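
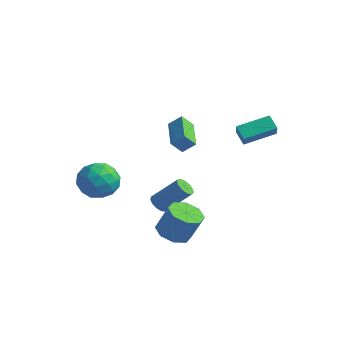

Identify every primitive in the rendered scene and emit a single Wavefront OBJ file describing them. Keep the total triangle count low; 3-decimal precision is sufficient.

v 1.114 -2.295 -3.394
v 1.787 -1.663 -3.779
v 2.399 -1.373 -2.231
v 1.726 -2.005 -1.846
v 1.133 -1.314 -3.586
v 1.746 -1.023 -2.038
v 0.469 -1.54 -3.281
v 1.081 -1.249 -1.733
v 0.182 -2.208 -3.042
v 0.794 -1.917 -1.494
v 0.441 -2.927 -3.009
v 1.053 -2.637 -1.461
v 1.094 -3.277 -3.202
v 1.707 -2.986 -1.654
v 1.759 -3.051 -3.507
v 2.371 -2.76 -1.959
v 2.046 -2.383 -3.746
v 2.658 -2.092 -2.198
v -3.276 -1.781 -0.649
v -2.631 -2.775 -0.362
v -4.349 -2.845 -1.918
v -3.704 -3.839 -1.631
v -4.464 -3.348 -0.813
v -3.801 -2.69 -0.029
v -3.179 -2.93 -2.251
v -2.516 -2.272 -1.467
v -2.571 -3.485 -1.352
v -3.365 -3.744 -0.463
v -3.615 -1.876 -1.817
v -4.409 -2.135 -0.928
v -2.859 -2.185 -0.394
v -4.121 -3.435 -1.886
v -4.568 -3.147 -1.405
v -4.189 -3.731 -1.236
v -3.547 -2.135 -0.198
v -3.168 -2.719 -0.029
v -4.245 -3.056 -0.295
v -3.812 -2.901 -2.251
v -3.433 -3.485 -2.082
v -2.791 -1.889 -1.044
v -2.412 -2.473 -0.875
v -2.735 -2.564 -1.985
v -2.444 -3.186 -0.807
v -3.075 -3.812 -1.553
v -2.767 -3.277 -1.918
v -2.377 -2.891 -1.457
v -2.911 -3.338 -0.285
v -3.542 -3.964 -1.03
v -3.989 -3.675 -0.55
v -3.599 -3.288 -0.089
v -2.876 -3.756 -0.867
v -3.438 -1.656 -1.25
v -4.069 -2.282 -1.995
v -3.381 -2.332 -2.191
v -2.991 -1.945 -1.73
v -3.905 -1.808 -0.727
v -4.536 -2.434 -1.473
v -4.603 -2.729 -0.823
v -4.213 -2.343 -0.362
v -4.104 -1.864 -1.413
v -0.695 -1.309 -2.505
v -0.344 -1.072 -2.93
v 0.787 -0.294 -1.559
v 0.435 -0.531 -1.135
v -0.583 -0.841 -2.864
v 0.548 -0.063 -1.493
v -0.857 -0.759 -2.684
v 0.274 0.018 -1.313
v -1.08 -0.852 -2.448
v 0.051 -0.074 -1.077
v -1.181 -1.09 -2.229
v -0.05 -0.312 -0.858
v -1.128 -1.397 -2.099
v 0.003 -0.619 -0.728
v -0.937 -1.676 -2.097
v 0.194 -0.898 -0.726
v -0.67 -1.839 -2.226
v 0.461 -1.061 -0.855
v -0.411 -1.833 -2.443
v 0.72 -1.056 -1.072
v -0.242 -1.661 -2.68
v 0.889 -0.883 -1.309
v -0.217 -1.377 -2.861
v 0.914 -0.599 -1.49
v -1.273 1.28 -0.001
v -1.649 0.77 0.706
v -2.71 2.791 0.324
v -3.086 2.28 1.031
v -0.694 1.7 0.609
v -1.07 1.189 1.316
v -2.131 3.21 0.934
v -2.507 2.7 1.641
v 2.618 1.435 1.936
v 1.923 1.697 2.479
v 3.563 2.936 2.423
v 2.868 3.198 2.966
v 3.032 0.922 2.714
v 2.337 1.184 3.257
v 3.977 2.423 3.201
v 3.282 2.685 3.744
f 2 1 5
f 2 5 3
f 3 5 6
f 3 6 4
f 5 1 7
f 5 7 6
f 6 7 8
f 6 8 4
f 7 1 9
f 7 9 8
f 8 9 10
f 8 10 4
f 9 1 11
f 9 11 10
f 10 11 12
f 10 12 4
f 11 1 13
f 11 13 12
f 12 13 14
f 12 14 4
f 13 1 15
f 13 15 14
f 14 15 16
f 14 16 4
f 15 1 17
f 15 17 16
f 16 17 18
f 16 18 4
f 17 1 2
f 17 2 18
f 18 2 3
f 18 3 4
f 19 56 35
f 56 30 59
f 35 59 24
f 56 59 35
f 19 35 31
f 35 24 36
f 31 36 20
f 35 36 31
f 19 31 40
f 31 20 41
f 40 41 26
f 31 41 40
f 19 40 52
f 40 26 55
f 52 55 29
f 40 55 52
f 19 52 56
f 52 29 60
f 56 60 30
f 52 60 56
f 20 36 47
f 36 24 50
f 47 50 28
f 36 50 47
f 24 59 37
f 59 30 58
f 37 58 23
f 59 58 37
f 30 60 57
f 60 29 53
f 57 53 21
f 60 53 57
f 29 55 54
f 55 26 42
f 54 42 25
f 55 42 54
f 26 41 46
f 41 20 43
f 46 43 27
f 41 43 46
f 22 48 34
f 48 28 49
f 34 49 23
f 48 49 34
f 22 34 32
f 34 23 33
f 32 33 21
f 34 33 32
f 22 32 39
f 32 21 38
f 39 38 25
f 32 38 39
f 22 39 44
f 39 25 45
f 44 45 27
f 39 45 44
f 22 44 48
f 44 27 51
f 48 51 28
f 44 51 48
f 23 49 37
f 49 28 50
f 37 50 24
f 49 50 37
f 21 33 57
f 33 23 58
f 57 58 30
f 33 58 57
f 25 38 54
f 38 21 53
f 54 53 29
f 38 53 54
f 27 45 46
f 45 25 42
f 46 42 26
f 45 42 46
f 28 51 47
f 51 27 43
f 47 43 20
f 51 43 47
f 62 61 65
f 62 65 63
f 63 65 66
f 63 66 64
f 65 61 67
f 65 67 66
f 66 67 68
f 66 68 64
f 67 61 69
f 67 69 68
f 68 69 70
f 68 70 64
f 69 61 71
f 69 71 70
f 70 71 72
f 70 72 64
f 71 61 73
f 71 73 72
f 72 73 74
f 72 74 64
f 73 61 75
f 73 75 74
f 74 75 76
f 74 76 64
f 75 61 77
f 75 77 76
f 76 77 78
f 76 78 64
f 77 61 79
f 77 79 78
f 78 79 80
f 78 80 64
f 79 61 81
f 79 81 80
f 80 81 82
f 80 82 64
f 81 61 83
f 81 83 82
f 82 83 84
f 82 84 64
f 83 61 62
f 83 62 84
f 84 62 63
f 84 63 64
f 86 88 85
f 89 86 85
f 85 88 87
f 87 89 85
f 86 92 88
f 90 86 89
f 90 92 86
f 88 92 87
f 91 89 87
f 87 92 91
f 91 90 89
f 92 90 91
f 94 96 93
f 97 94 93
f 93 96 95
f 95 97 93
f 94 100 96
f 98 94 97
f 98 100 94
f 96 100 95
f 99 97 95
f 95 100 99
f 99 98 97
f 100 98 99



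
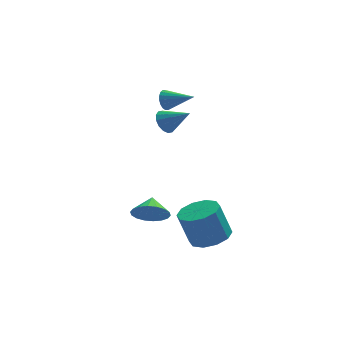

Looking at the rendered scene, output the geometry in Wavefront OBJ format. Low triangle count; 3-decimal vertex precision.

v -2.815 -1.698 -3.575
v -2.266 -1.466 -4.275
v -2.585 -0.822 -3.105
v -2.627 -1.311 -4.388
v -3.026 -1.233 -4.34
v -3.383 -1.246 -4.14
v -3.628 -1.349 -3.828
v -3.711 -1.522 -3.466
v -3.617 -1.729 -3.125
v -3.364 -1.93 -2.874
v -3.002 -2.085 -2.761
v -2.603 -2.163 -2.81
v -2.246 -2.15 -3.01
v -2.002 -2.047 -3.322
v -1.918 -1.875 -3.684
v -2.013 -1.667 -4.024
v -0.338 -3.238 -4.345
v 0.3 -3.968 -4.029
v -0.224 -3.713 -2.379
v -0.862 -2.982 -2.695
v 0.61 -3.42 -4.015
v 0.086 -3.164 -2.366
v 0.558 -2.802 -4.128
v 0.034 -2.546 -2.478
v 0.164 -2.35 -4.323
v -0.36 -2.094 -2.673
v -0.422 -2.238 -4.527
v -0.946 -1.982 -2.877
v -0.976 -2.507 -4.661
v -1.5 -2.252 -3.011
v -1.286 -3.056 -4.674
v -1.81 -2.8 -3.025
v -1.234 -3.674 -4.562
v -1.758 -3.418 -2.912
v -0.84 -4.126 -4.367
v -1.364 -3.87 -2.717
v -0.254 -4.238 -4.163
v -0.778 -3.982 -2.513
v -1.693 0.769 2.341
v -1.38 0.962 1.892
v -0.507 0.051 2.859
v -1.345 1.146 2.069
v -1.38 1.256 2.301
v -1.477 1.269 2.54
v -1.616 1.183 2.739
v -1.771 1.016 2.86
v -1.91 0.799 2.878
v -2.006 0.576 2.789
v -2.04 0.392 2.612
v -2.005 0.282 2.381
v -1.909 0.269 2.142
v -1.769 0.355 1.942
v -1.615 0.523 1.821
v -1.476 0.739 1.804
v -1.626 1.222 0.591
v -1.146 1.548 0.236
v -0.594 0.618 1.429
v -1.231 1.767 0.498
v -1.422 1.841 0.785
v -1.667 1.748 1.019
v -1.901 1.514 1.139
v -2.062 1.202 1.112
v -2.105 0.895 0.946
v -2.021 0.676 0.684
v -1.83 0.603 0.397
v -1.585 0.695 0.162
v -1.351 0.929 0.042
v -1.19 1.241 0.069
f 2 1 4
f 2 4 3
f 4 1 5
f 4 5 3
f 5 1 6
f 5 6 3
f 6 1 7
f 6 7 3
f 7 1 8
f 7 8 3
f 8 1 9
f 8 9 3
f 9 1 10
f 9 10 3
f 10 1 11
f 10 11 3
f 11 1 12
f 11 12 3
f 12 1 13
f 12 13 3
f 13 1 14
f 13 14 3
f 14 1 15
f 14 15 3
f 15 1 16
f 15 16 3
f 16 1 2
f 16 2 3
f 18 17 21
f 18 21 19
f 19 21 22
f 19 22 20
f 21 17 23
f 21 23 22
f 22 23 24
f 22 24 20
f 23 17 25
f 23 25 24
f 24 25 26
f 24 26 20
f 25 17 27
f 25 27 26
f 26 27 28
f 26 28 20
f 27 17 29
f 27 29 28
f 28 29 30
f 28 30 20
f 29 17 31
f 29 31 30
f 30 31 32
f 30 32 20
f 31 17 33
f 31 33 32
f 32 33 34
f 32 34 20
f 33 17 35
f 33 35 34
f 34 35 36
f 34 36 20
f 35 17 37
f 35 37 36
f 36 37 38
f 36 38 20
f 37 17 18
f 37 18 38
f 38 18 19
f 38 19 20
f 40 39 42
f 40 42 41
f 42 39 43
f 42 43 41
f 43 39 44
f 43 44 41
f 44 39 45
f 44 45 41
f 45 39 46
f 45 46 41
f 46 39 47
f 46 47 41
f 47 39 48
f 47 48 41
f 48 39 49
f 48 49 41
f 49 39 50
f 49 50 41
f 50 39 51
f 50 51 41
f 51 39 52
f 51 52 41
f 52 39 53
f 52 53 41
f 53 39 54
f 53 54 41
f 54 39 40
f 54 40 41
f 56 55 58
f 56 58 57
f 58 55 59
f 58 59 57
f 59 55 60
f 59 60 57
f 60 55 61
f 60 61 57
f 61 55 62
f 61 62 57
f 62 55 63
f 62 63 57
f 63 55 64
f 63 64 57
f 64 55 65
f 64 65 57
f 65 55 66
f 65 66 57
f 66 55 67
f 66 67 57
f 67 55 68
f 67 68 57
f 68 55 56
f 68 56 57



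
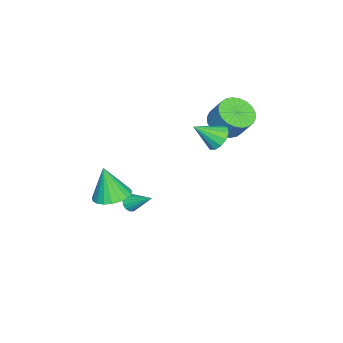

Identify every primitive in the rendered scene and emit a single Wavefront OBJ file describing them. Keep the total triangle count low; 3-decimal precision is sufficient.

v 1.459 -0.453 -4.148
v 1.946 -0.69 -4.004
v 1.801 0.813 -3.212
v 2.006 -0.532 -4.24
v 1.919 -0.353 -4.451
v 1.71 -0.2 -4.58
v 1.433 -0.115 -4.594
v 1.163 -0.121 -4.488
v 0.973 -0.215 -4.291
v 0.913 -0.373 -4.056
v 0.999 -0.552 -3.845
v 1.209 -0.705 -3.715
v 1.485 -0.79 -3.701
v 1.755 -0.784 -3.807
v -2.5 3.448 0.131
v -1.476 3.227 -0.029
v -1.136 3.93 1.168
v -2.16 4.152 1.329
v -1.513 3.586 -0.23
v -1.173 4.29 0.968
v -1.7 3.925 -0.376
v -1.361 4.629 0.822
v -2.01 4.191 -0.444
v -1.67 4.895 0.753
v -2.393 4.344 -0.425
v -2.054 5.048 0.772
v -2.793 4.361 -0.322
v -2.454 5.064 0.876
v -3.149 4.238 -0.149
v -2.809 4.942 1.049
v -3.405 3.996 0.066
v -3.065 4.699 1.264
v -3.524 3.67 0.292
v -3.184 4.373 1.489
v -3.487 3.31 0.492
v -3.147 4.014 1.69
v -3.299 2.971 0.638
v -2.96 3.675 1.836
v -2.99 2.705 0.707
v -2.65 3.409 1.904
v -2.606 2.552 0.688
v -2.267 3.256 1.885
v -2.206 2.536 0.584
v -1.867 3.239 1.782
v -1.851 2.658 0.411
v -1.511 3.362 1.609
v -1.595 2.901 0.196
v -1.255 3.604 1.394
v -0.141 3.7 0.732
v 0.386 3.44 0.145
v 0.441 2.58 1.748
v 0.61 3.774 0.384
v 0.595 4.084 0.734
v 0.347 4.272 1.083
v -0.056 4.278 1.32
v -0.486 4.101 1.371
v -0.806 3.796 1.218
v -0.915 3.461 0.911
v -0.778 3.201 0.547
v -0.439 3.099 0.242
v -0.005 3.189 0.092
v 3.964 -0.563 -1.598
v 4.91 -0.23 -1.414
v 3.776 -1.057 0.258
v 4.679 0.119 -1.345
v 4.324 0.349 -1.319
v 3.907 0.422 -1.342
v 3.499 0.325 -1.41
v 3.172 0.073 -1.509
v 2.982 -0.288 -1.625
v 2.962 -0.697 -1.735
v 3.115 -1.083 -1.822
v 3.415 -1.379 -1.87
v 3.81 -1.534 -1.872
v 4.231 -1.521 -1.825
v 4.607 -1.343 -1.74
v 4.871 -1.03 -1.63
v 4.978 -0.636 -1.515
f 2 1 4
f 2 4 3
f 4 1 5
f 4 5 3
f 5 1 6
f 5 6 3
f 6 1 7
f 6 7 3
f 7 1 8
f 7 8 3
f 8 1 9
f 8 9 3
f 9 1 10
f 9 10 3
f 10 1 11
f 10 11 3
f 11 1 12
f 11 12 3
f 12 1 13
f 12 13 3
f 13 1 14
f 13 14 3
f 14 1 2
f 14 2 3
f 16 15 19
f 16 19 17
f 17 19 20
f 17 20 18
f 19 15 21
f 19 21 20
f 20 21 22
f 20 22 18
f 21 15 23
f 21 23 22
f 22 23 24
f 22 24 18
f 23 15 25
f 23 25 24
f 24 25 26
f 24 26 18
f 25 15 27
f 25 27 26
f 26 27 28
f 26 28 18
f 27 15 29
f 27 29 28
f 28 29 30
f 28 30 18
f 29 15 31
f 29 31 30
f 30 31 32
f 30 32 18
f 31 15 33
f 31 33 32
f 32 33 34
f 32 34 18
f 33 15 35
f 33 35 34
f 34 35 36
f 34 36 18
f 35 15 37
f 35 37 36
f 36 37 38
f 36 38 18
f 37 15 39
f 37 39 38
f 38 39 40
f 38 40 18
f 39 15 41
f 39 41 40
f 40 41 42
f 40 42 18
f 41 15 43
f 41 43 42
f 42 43 44
f 42 44 18
f 43 15 45
f 43 45 44
f 44 45 46
f 44 46 18
f 45 15 47
f 45 47 46
f 46 47 48
f 46 48 18
f 47 15 16
f 47 16 48
f 48 16 17
f 48 17 18
f 50 49 52
f 50 52 51
f 52 49 53
f 52 53 51
f 53 49 54
f 53 54 51
f 54 49 55
f 54 55 51
f 55 49 56
f 55 56 51
f 56 49 57
f 56 57 51
f 57 49 58
f 57 58 51
f 58 49 59
f 58 59 51
f 59 49 60
f 59 60 51
f 60 49 61
f 60 61 51
f 61 49 50
f 61 50 51
f 63 62 65
f 63 65 64
f 65 62 66
f 65 66 64
f 66 62 67
f 66 67 64
f 67 62 68
f 67 68 64
f 68 62 69
f 68 69 64
f 69 62 70
f 69 70 64
f 70 62 71
f 70 71 64
f 71 62 72
f 71 72 64
f 72 62 73
f 72 73 64
f 73 62 74
f 73 74 64
f 74 62 75
f 74 75 64
f 75 62 76
f 75 76 64
f 76 62 77
f 76 77 64
f 77 62 78
f 77 78 64
f 78 62 63
f 78 63 64



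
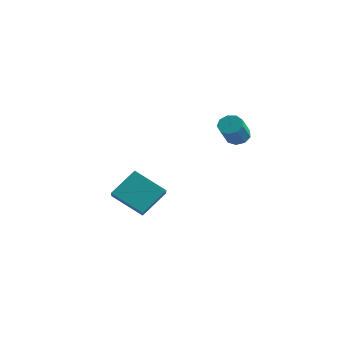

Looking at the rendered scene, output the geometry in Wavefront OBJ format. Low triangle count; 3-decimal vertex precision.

v -4.897 1.254 -3.443
v -3.834 0.244 -2.665
v -4.579 2.539 -2.21
v -3.517 1.529 -1.431
v -3.423 1.951 -4.549
v -2.361 0.941 -3.77
v -3.106 3.236 -3.315
v -2.043 2.226 -2.537
v 1.917 2.965 1.934
v 2.273 3.41 2.203
v 2.678 2.46 3.236
v 2.323 2.015 2.966
v 1.875 3.419 2.368
v 2.28 2.47 3.401
v 1.497 3.216 2.33
v 1.902 2.267 3.362
v 1.315 2.895 2.106
v 1.721 1.946 3.139
v 1.416 2.607 1.802
v 1.821 1.658 2.834
v 1.751 2.486 1.559
v 2.156 1.537 2.592
v 2.164 2.589 1.492
v 2.569 1.64 2.525
v 2.462 2.868 1.631
v 2.867 1.919 2.664
v 2.504 3.192 1.912
v 2.91 2.243 2.945
f 2 4 1
f 5 2 1
f 1 4 3
f 3 5 1
f 2 8 4
f 6 2 5
f 6 8 2
f 4 8 3
f 7 5 3
f 3 8 7
f 7 6 5
f 8 6 7
f 10 9 13
f 10 13 11
f 11 13 14
f 11 14 12
f 13 9 15
f 13 15 14
f 14 15 16
f 14 16 12
f 15 9 17
f 15 17 16
f 16 17 18
f 16 18 12
f 17 9 19
f 17 19 18
f 18 19 20
f 18 20 12
f 19 9 21
f 19 21 20
f 20 21 22
f 20 22 12
f 21 9 23
f 21 23 22
f 22 23 24
f 22 24 12
f 23 9 25
f 23 25 24
f 24 25 26
f 24 26 12
f 25 9 27
f 25 27 26
f 26 27 28
f 26 28 12
f 27 9 10
f 27 10 28
f 28 10 11
f 28 11 12



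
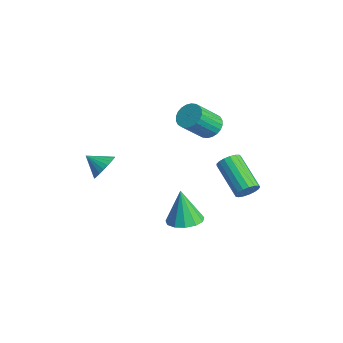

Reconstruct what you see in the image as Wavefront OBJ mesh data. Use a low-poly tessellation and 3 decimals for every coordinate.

v 0.502 -3.315 -1.548
v 1.149 -3.614 -1.163
v -0.182 -4.005 -0.932
v 1.073 -3.372 -0.976
v 0.91 -3.12 -0.876
v 0.685 -2.898 -0.878
v 0.432 -2.74 -0.982
v 0.19 -2.669 -1.172
v -0.005 -2.697 -1.42
v -0.122 -2.819 -1.687
v -0.145 -3.016 -1.933
v -0.068 -3.259 -2.12
v 0.095 -3.511 -2.22
v 0.32 -3.732 -2.218
v 0.573 -3.891 -2.114
v 0.815 -3.961 -1.923
v 1.01 -3.934 -1.676
v 1.127 -3.812 -1.409
v -0.407 2.639 -0.826
v -0.079 3.175 -0.365
v 0.155 1.938 0.907
v -0.173 1.401 0.446
v -0.372 3.2 -0.286
v -0.138 1.963 0.986
v -0.67 3.14 -0.29
v -0.436 1.903 0.982
v -0.929 3.004 -0.375
v -0.694 1.766 0.897
v -1.108 2.811 -0.529
v -0.873 1.574 0.743
v -1.18 2.593 -0.728
v -0.945 1.356 0.544
v -1.134 2.381 -0.942
v -0.9 1.144 0.33
v -0.978 2.209 -1.139
v -0.744 0.972 0.133
v -0.735 2.102 -1.287
v -0.501 0.865 -0.015
v -0.442 2.077 -1.366
v -0.208 0.84 -0.094
v -0.144 2.137 -1.362
v 0.09 0.9 -0.09
v 0.114 2.274 -1.277
v 0.349 1.036 -0.005
v 0.293 2.466 -1.123
v 0.528 1.229 0.149
v 0.365 2.684 -0.924
v 0.6 1.447 0.348
v 0.32 2.896 -0.71
v 0.554 1.659 0.562
v 0.164 3.068 -0.513
v 0.398 1.831 0.759
v 3.003 -0.226 -4.631
v 3.527 -1 -4.532
v 2.577 -0.274 -2.749
v 3.85 -0.589 -4.449
v 3.905 -0.063 -4.423
v 3.673 0.411 -4.463
v 3.228 0.684 -4.556
v 2.712 0.667 -4.674
v 2.288 0.367 -4.777
v 2.091 -0.121 -4.834
v 2.183 -0.643 -4.827
v 2.536 -1.032 -4.757
v 3.037 -1.165 -4.647
v 2.363 3.426 -4.091
v 2.666 3.64 -3.532
v 0.779 3.487 -2.451
v 0.477 3.274 -3.009
v 2.564 3.91 -3.672
v 0.677 3.757 -2.591
v 2.416 4.069 -3.908
v 0.529 3.916 -2.827
v 2.256 4.081 -4.186
v 0.369 3.928 -3.105
v 2.121 3.943 -4.442
v 0.234 3.79 -3.361
v 2.041 3.686 -4.617
v 0.154 3.534 -3.536
v 2.035 3.37 -4.672
v 0.148 3.218 -3.591
v 2.104 3.067 -4.593
v 0.218 2.915 -3.512
v 2.233 2.846 -4.4
v 0.346 2.694 -3.319
v 2.392 2.758 -4.135
v 0.505 2.606 -3.054
v 2.544 2.823 -3.861
v 0.657 2.671 -2.78
v 2.655 3.027 -3.639
v 0.768 2.874 -2.558
v 2.699 3.321 -3.52
v 0.812 3.169 -2.439
f 2 1 4
f 2 4 3
f 4 1 5
f 4 5 3
f 5 1 6
f 5 6 3
f 6 1 7
f 6 7 3
f 7 1 8
f 7 8 3
f 8 1 9
f 8 9 3
f 9 1 10
f 9 10 3
f 10 1 11
f 10 11 3
f 11 1 12
f 11 12 3
f 12 1 13
f 12 13 3
f 13 1 14
f 13 14 3
f 14 1 15
f 14 15 3
f 15 1 16
f 15 16 3
f 16 1 17
f 16 17 3
f 17 1 18
f 17 18 3
f 18 1 2
f 18 2 3
f 20 19 23
f 20 23 21
f 21 23 24
f 21 24 22
f 23 19 25
f 23 25 24
f 24 25 26
f 24 26 22
f 25 19 27
f 25 27 26
f 26 27 28
f 26 28 22
f 27 19 29
f 27 29 28
f 28 29 30
f 28 30 22
f 29 19 31
f 29 31 30
f 30 31 32
f 30 32 22
f 31 19 33
f 31 33 32
f 32 33 34
f 32 34 22
f 33 19 35
f 33 35 34
f 34 35 36
f 34 36 22
f 35 19 37
f 35 37 36
f 36 37 38
f 36 38 22
f 37 19 39
f 37 39 38
f 38 39 40
f 38 40 22
f 39 19 41
f 39 41 40
f 40 41 42
f 40 42 22
f 41 19 43
f 41 43 42
f 42 43 44
f 42 44 22
f 43 19 45
f 43 45 44
f 44 45 46
f 44 46 22
f 45 19 47
f 45 47 46
f 46 47 48
f 46 48 22
f 47 19 49
f 47 49 48
f 48 49 50
f 48 50 22
f 49 19 51
f 49 51 50
f 50 51 52
f 50 52 22
f 51 19 20
f 51 20 52
f 52 20 21
f 52 21 22
f 54 53 56
f 54 56 55
f 56 53 57
f 56 57 55
f 57 53 58
f 57 58 55
f 58 53 59
f 58 59 55
f 59 53 60
f 59 60 55
f 60 53 61
f 60 61 55
f 61 53 62
f 61 62 55
f 62 53 63
f 62 63 55
f 63 53 64
f 63 64 55
f 64 53 65
f 64 65 55
f 65 53 54
f 65 54 55
f 67 66 70
f 67 70 68
f 68 70 71
f 68 71 69
f 70 66 72
f 70 72 71
f 71 72 73
f 71 73 69
f 72 66 74
f 72 74 73
f 73 74 75
f 73 75 69
f 74 66 76
f 74 76 75
f 75 76 77
f 75 77 69
f 76 66 78
f 76 78 77
f 77 78 79
f 77 79 69
f 78 66 80
f 78 80 79
f 79 80 81
f 79 81 69
f 80 66 82
f 80 82 81
f 81 82 83
f 81 83 69
f 82 66 84
f 82 84 83
f 83 84 85
f 83 85 69
f 84 66 86
f 84 86 85
f 85 86 87
f 85 87 69
f 86 66 88
f 86 88 87
f 87 88 89
f 87 89 69
f 88 66 90
f 88 90 89
f 89 90 91
f 89 91 69
f 90 66 92
f 90 92 91
f 91 92 93
f 91 93 69
f 92 66 67
f 92 67 93
f 93 67 68
f 93 68 69



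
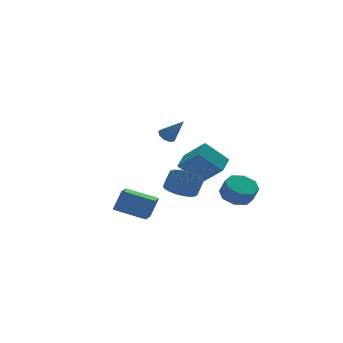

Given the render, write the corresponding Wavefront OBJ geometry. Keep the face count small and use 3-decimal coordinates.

v 2.823 -1.235 -0.451
v 3.697 -1.687 -0.789
v 3.811 -2.217 0.213
v 2.937 -1.765 0.551
v 3.833 -0.987 -0.435
v 3.947 -1.517 0.568
v 3.377 -0.433 -0.09
v 3.491 -0.963 0.913
v 2.597 -0.348 0.043
v 2.711 -0.878 1.046
v 1.949 -0.783 -0.113
v 2.063 -1.313 0.889
v 1.813 -1.483 -0.468
v 1.927 -2.013 0.535
v 2.269 -2.037 -0.813
v 2.383 -2.567 0.19
v 3.049 -2.122 -0.946
v 3.163 -2.652 0.057
v -1.592 -2.884 1.241
v -0.756 -3.049 0.681
v -0.112 -2.561 1.499
v -0.948 -2.396 2.059
v -0.877 -2.666 0.547
v -0.233 -2.177 1.365
v -1.122 -2.32 0.534
v -0.478 -1.831 1.352
v -1.448 -2.071 0.642
v -0.804 -1.583 1.46
v -1.799 -1.963 0.854
v -1.155 -1.475 1.672
v -2.114 -2.015 1.133
v -1.47 -1.526 1.951
v -2.339 -2.217 1.431
v -1.695 -1.728 2.249
v -2.435 -2.534 1.695
v -1.791 -2.045 2.514
v -2.385 -2.912 1.882
v -1.741 -2.423 2.7
v -2.198 -3.285 1.957
v -1.554 -2.796 2.775
v -1.906 -3.588 1.909
v -1.262 -3.1 2.727
v -1.56 -3.771 1.745
v -0.916 -3.282 2.563
v -1.219 -3.799 1.494
v -0.575 -3.311 2.312
v -0.943 -3.67 1.199
v -0.299 -3.181 2.017
v -0.779 -3.405 0.912
v -0.135 -2.916 1.73
v -4.906 -1.08 -0.307
v -4.346 -1.062 1.02
v -4.038 0.196 -0.69
v -3.479 0.214 0.637
v -3.421 -2.274 -0.917
v -2.862 -2.256 0.41
v -2.554 -0.998 -1.3
v -1.994 -0.98 0.027
v 0.716 3.581 3.174
v 1.253 3.892 3.163
v 1.324 2.579 4.526
v 0.98 4.082 3.427
v 0.584 4.038 3.572
v 0.25 3.78 3.531
v 0.134 3.429 3.322
v 0.29 3.15 3.045
v 0.646 3.072 2.827
v 1.035 3.233 2.772
v 1.274 3.557 2.905
v 3.899 2.475 0.165
v 2.569 3.088 1.541
v 3.15 3.83 -1.163
v 1.819 4.443 0.213
v 4.821 3.437 0.627
v 3.49 4.05 2.003
v 4.071 4.792 -0.701
v 2.741 5.405 0.675
f 2 1 5
f 2 5 3
f 3 5 6
f 3 6 4
f 5 1 7
f 5 7 6
f 6 7 8
f 6 8 4
f 7 1 9
f 7 9 8
f 8 9 10
f 8 10 4
f 9 1 11
f 9 11 10
f 10 11 12
f 10 12 4
f 11 1 13
f 11 13 12
f 12 13 14
f 12 14 4
f 13 1 15
f 13 15 14
f 14 15 16
f 14 16 4
f 15 1 17
f 15 17 16
f 16 17 18
f 16 18 4
f 17 1 2
f 17 2 18
f 18 2 3
f 18 3 4
f 20 19 23
f 20 23 21
f 21 23 24
f 21 24 22
f 23 19 25
f 23 25 24
f 24 25 26
f 24 26 22
f 25 19 27
f 25 27 26
f 26 27 28
f 26 28 22
f 27 19 29
f 27 29 28
f 28 29 30
f 28 30 22
f 29 19 31
f 29 31 30
f 30 31 32
f 30 32 22
f 31 19 33
f 31 33 32
f 32 33 34
f 32 34 22
f 33 19 35
f 33 35 34
f 34 35 36
f 34 36 22
f 35 19 37
f 35 37 36
f 36 37 38
f 36 38 22
f 37 19 39
f 37 39 38
f 38 39 40
f 38 40 22
f 39 19 41
f 39 41 40
f 40 41 42
f 40 42 22
f 41 19 43
f 41 43 42
f 42 43 44
f 42 44 22
f 43 19 45
f 43 45 44
f 44 45 46
f 44 46 22
f 45 19 47
f 45 47 46
f 46 47 48
f 46 48 22
f 47 19 49
f 47 49 48
f 48 49 50
f 48 50 22
f 49 19 20
f 49 20 50
f 50 20 21
f 50 21 22
f 52 54 51
f 55 52 51
f 51 54 53
f 53 55 51
f 52 58 54
f 56 52 55
f 56 58 52
f 54 58 53
f 57 55 53
f 53 58 57
f 57 56 55
f 58 56 57
f 60 59 62
f 60 62 61
f 62 59 63
f 62 63 61
f 63 59 64
f 63 64 61
f 64 59 65
f 64 65 61
f 65 59 66
f 65 66 61
f 66 59 67
f 66 67 61
f 67 59 68
f 67 68 61
f 68 59 69
f 68 69 61
f 69 59 60
f 69 60 61
f 71 73 70
f 74 71 70
f 70 73 72
f 72 74 70
f 71 77 73
f 75 71 74
f 75 77 71
f 73 77 72
f 76 74 72
f 72 77 76
f 76 75 74
f 77 75 76



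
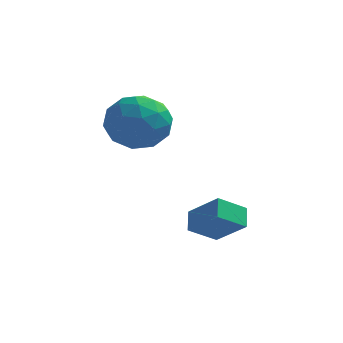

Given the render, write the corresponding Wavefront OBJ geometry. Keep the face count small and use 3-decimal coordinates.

v 0.134 -1.771 -0.656
v -0.028 -1.12 -0.151
v -0.911 -1.367 -1.512
v -1.073 -0.716 -1.007
v 0.873 -1.124 -1.253
v 0.711 -0.473 -0.748
v -0.172 -0.72 -2.109
v -0.334 -0.069 -1.604
v -4.141 1.476 2.455
v -3.635 1.942 1.499
v -2.805 0.118 2.501
v -2.299 0.584 1.545
v -2.265 1.163 2.569
v -3.09 2.002 2.541
v -3.35 0.058 1.459
v -4.175 0.897 1.431
v -3.146 1.065 0.883
v -2.476 1.748 1.569
v -3.964 0.312 2.431
v -3.294 0.995 3.117
v -4.005 1.828 1.973
v -2.435 0.232 2.027
v -2.414 0.572 2.629
v -2.117 0.846 2.067
v -3.685 1.864 2.586
v -3.388 2.137 2.024
v -2.582 1.679 2.653
v -3.052 -0.077 1.976
v -2.755 0.196 1.414
v -4.323 1.214 1.933
v -4.026 1.488 1.371
v -3.858 0.381 1.347
v -3.421 1.586 1.049
v -2.636 0.788 1.076
v -3.253 0.479 1.025
v -3.738 0.973 1.009
v -3.027 1.988 1.452
v -2.241 1.19 1.479
v -2.221 1.53 2.082
v -2.706 2.023 2.065
v -2.739 1.472 1.09
v -4.199 0.87 2.521
v -3.413 0.072 2.548
v -3.734 0.037 1.935
v -4.219 0.53 1.918
v -3.804 1.272 2.924
v -3.019 0.474 2.951
v -2.702 1.087 2.991
v -3.187 1.581 2.975
v -3.701 0.588 2.91
f 2 4 1
f 5 2 1
f 1 4 3
f 3 5 1
f 2 8 4
f 6 2 5
f 6 8 2
f 4 8 3
f 7 5 3
f 3 8 7
f 7 6 5
f 8 6 7
f 9 46 25
f 46 20 49
f 25 49 14
f 46 49 25
f 9 25 21
f 25 14 26
f 21 26 10
f 25 26 21
f 9 21 30
f 21 10 31
f 30 31 16
f 21 31 30
f 9 30 42
f 30 16 45
f 42 45 19
f 30 45 42
f 9 42 46
f 42 19 50
f 46 50 20
f 42 50 46
f 10 26 37
f 26 14 40
f 37 40 18
f 26 40 37
f 14 49 27
f 49 20 48
f 27 48 13
f 49 48 27
f 20 50 47
f 50 19 43
f 47 43 11
f 50 43 47
f 19 45 44
f 45 16 32
f 44 32 15
f 45 32 44
f 16 31 36
f 31 10 33
f 36 33 17
f 31 33 36
f 12 38 24
f 38 18 39
f 24 39 13
f 38 39 24
f 12 24 22
f 24 13 23
f 22 23 11
f 24 23 22
f 12 22 29
f 22 11 28
f 29 28 15
f 22 28 29
f 12 29 34
f 29 15 35
f 34 35 17
f 29 35 34
f 12 34 38
f 34 17 41
f 38 41 18
f 34 41 38
f 13 39 27
f 39 18 40
f 27 40 14
f 39 40 27
f 11 23 47
f 23 13 48
f 47 48 20
f 23 48 47
f 15 28 44
f 28 11 43
f 44 43 19
f 28 43 44
f 17 35 36
f 35 15 32
f 36 32 16
f 35 32 36
f 18 41 37
f 41 17 33
f 37 33 10
f 41 33 37



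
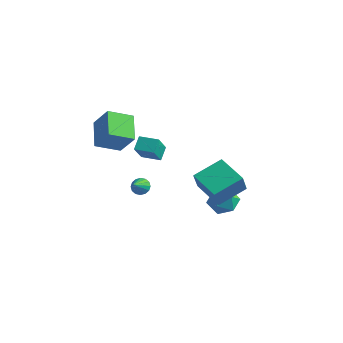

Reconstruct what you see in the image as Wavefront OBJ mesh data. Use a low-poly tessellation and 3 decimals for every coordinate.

v -1.222 -2.935 3.547
v -1.514 -2.165 4.23
v -1.612 -1.875 2.184
v -1.905 -1.105 2.866
v 0.005 -2.475 3.554
v -0.288 -1.705 4.236
v -0.386 -1.415 2.19
v -0.678 -0.645 2.873
v 0.699 2.328 -2.059
v 1.621 2.757 -1.53
v 1.799 1.483 -3.29
v 2.721 1.912 -2.761
v 2.085 1.11 -2.245
v 1.405 1.632 -1.484
v 2.015 2.608 -3.336
v 1.335 3.13 -2.575
v 2.434 2.93 -2.319
v 2.478 2.004 -1.645
v 0.942 2.236 -3.175
v 0.986 1.31 -2.501
v -3.35 -1.923 2.045
v -4.22 -3.358 2.776
v -4.675 -0.615 3.037
v -5.545 -2.05 3.768
v -2.155 -1.87 3.572
v -3.025 -3.305 4.303
v -3.48 -0.562 4.564
v -4.35 -1.997 5.295
v 1.977 -0.668 0.499
v 2.249 -1.374 1.92
v 2.609 1.237 1.325
v 2.881 0.53 2.746
v 4.039 -1.09 -0.106
v 4.311 -1.797 1.315
v 4.671 0.814 0.72
v 4.943 0.108 2.141
v -3.591 0.127 -2.431
v -3.306 -0.2 -2.955
v -3.269 -0.907 -1.609
v -3.046 -0.008 -2.815
v -2.933 0.221 -2.572
v -2.996 0.424 -2.292
v -3.218 0.548 -2.049
v -3.541 0.559 -1.908
v -3.877 0.454 -1.908
v -4.137 0.262 -2.048
v -4.25 0.033 -2.29
v -4.187 -0.17 -2.571
v -3.964 -0.294 -2.814
v -3.642 -0.305 -2.954
f 2 4 1
f 5 2 1
f 1 4 3
f 3 5 1
f 2 8 4
f 6 2 5
f 6 8 2
f 4 8 3
f 7 5 3
f 3 8 7
f 7 6 5
f 8 6 7
f 9 20 14
f 9 14 10
f 9 10 16
f 9 16 19
f 9 19 20
f 10 14 18
f 14 20 13
f 20 19 11
f 19 16 15
f 16 10 17
f 12 18 13
f 12 13 11
f 12 11 15
f 12 15 17
f 12 17 18
f 13 18 14
f 11 13 20
f 15 11 19
f 17 15 16
f 18 17 10
f 22 24 21
f 25 22 21
f 21 24 23
f 23 25 21
f 22 28 24
f 26 22 25
f 26 28 22
f 24 28 23
f 27 25 23
f 23 28 27
f 27 26 25
f 28 26 27
f 30 32 29
f 33 30 29
f 29 32 31
f 31 33 29
f 30 36 32
f 34 30 33
f 34 36 30
f 32 36 31
f 35 33 31
f 31 36 35
f 35 34 33
f 36 34 35
f 38 37 40
f 38 40 39
f 40 37 41
f 40 41 39
f 41 37 42
f 41 42 39
f 42 37 43
f 42 43 39
f 43 37 44
f 43 44 39
f 44 37 45
f 44 45 39
f 45 37 46
f 45 46 39
f 46 37 47
f 46 47 39
f 47 37 48
f 47 48 39
f 48 37 49
f 48 49 39
f 49 37 50
f 49 50 39
f 50 37 38
f 50 38 39



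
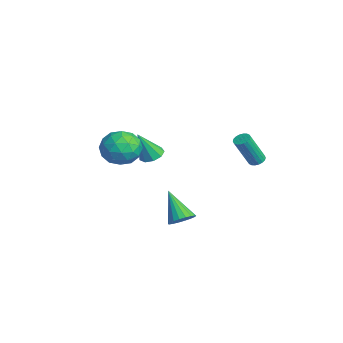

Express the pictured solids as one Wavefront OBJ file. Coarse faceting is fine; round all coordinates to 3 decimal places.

v -0.049 3.788 -0.445
v 0.213 3.404 -0.676
v 0.451 2.427 1.213
v 0.189 2.812 1.445
v 0.38 3.553 -0.62
v 0.619 2.577 1.269
v 0.463 3.75 -0.529
v 0.701 2.773 1.36
v 0.443 3.954 -0.421
v 0.682 2.977 1.468
v 0.327 4.125 -0.318
v 0.565 3.148 1.571
v 0.135 4.229 -0.24
v 0.374 3.253 1.649
v -0.092 4.246 -0.202
v 0.146 3.27 1.687
v -0.311 4.173 -0.213
v -0.073 3.196 1.676
v -0.479 4.023 -0.269
v -0.24 3.047 1.62
v -0.561 3.827 -0.36
v -0.323 2.85 1.529
v -0.542 3.623 -0.468
v -0.303 2.646 1.421
v -0.425 3.452 -0.571
v -0.187 2.475 1.318
v -0.234 3.347 -0.649
v 0.005 2.371 1.24
v -0.006 3.33 -0.687
v 0.232 2.354 1.202
v -0.096 -0.462 -4.643
v 0.395 -1.075 -4.374
v -1.504 -0.878 -3.017
v 0.522 -0.781 -4.189
v 0.526 -0.424 -4.094
v 0.407 -0.075 -4.108
v 0.188 0.198 -4.228
v -0.087 0.34 -4.43
v -0.363 0.323 -4.674
v -0.587 0.15 -4.912
v -0.714 -0.144 -5.096
v -0.718 -0.501 -5.191
v -0.599 -0.85 -5.177
v -0.38 -1.123 -5.058
v -0.105 -1.264 -4.856
v 0.171 -1.247 -4.612
v -3.602 -1.287 -1.148
v -2.936 -0.902 -1.02
v -3.458 -2.133 0.648
v -3.35 -0.612 -0.85
v -3.882 -0.637 -0.819
v -4.283 -0.967 -0.943
v -4.365 -1.446 -1.162
v -4.09 -1.851 -1.375
v -3.587 -1.992 -1.481
v -3.09 -1.803 -1.432
v -2.833 -1.373 -1.249
v -0.771 -3.674 2.425
v 0.114 -2.86 2.118
v -0.094 -4.94 1.022
v 0.791 -4.126 0.715
v 0.836 -4.708 1.81
v 0.418 -3.926 2.677
v -0.398 -3.874 0.463
v -0.816 -3.092 1.33
v 0.345 -2.984 0.905
v 1.107 -3.5 1.738
v -1.087 -4.3 1.402
v -0.325 -4.816 2.235
v -0.388 -3.156 2.395
v 0.408 -4.644 0.745
v 0.434 -4.986 1.389
v 0.954 -4.508 1.208
v -0.209 -3.782 2.723
v 0.311 -3.304 2.543
v 0.735 -4.39 2.362
v -0.291 -4.496 0.597
v 0.229 -4.018 0.417
v -0.934 -3.292 1.932
v -0.414 -2.814 1.751
v -0.715 -3.41 0.778
v 0.268 -2.751 1.502
v 0.666 -3.495 0.677
v -0.033 -3.347 0.529
v -0.278 -2.887 1.039
v 0.716 -3.054 1.991
v 1.114 -3.798 1.166
v 1.14 -4.14 1.81
v 0.895 -3.68 2.319
v 0.852 -3.127 1.278
v -1.094 -4.002 1.974
v -0.696 -4.746 1.149
v -0.875 -4.12 0.821
v -1.12 -3.66 1.33
v -0.646 -4.305 2.463
v -0.248 -5.049 1.638
v 0.298 -4.913 2.101
v 0.053 -4.453 2.611
v -0.832 -4.673 1.862
f 2 1 5
f 2 5 3
f 3 5 6
f 3 6 4
f 5 1 7
f 5 7 6
f 6 7 8
f 6 8 4
f 7 1 9
f 7 9 8
f 8 9 10
f 8 10 4
f 9 1 11
f 9 11 10
f 10 11 12
f 10 12 4
f 11 1 13
f 11 13 12
f 12 13 14
f 12 14 4
f 13 1 15
f 13 15 14
f 14 15 16
f 14 16 4
f 15 1 17
f 15 17 16
f 16 17 18
f 16 18 4
f 17 1 19
f 17 19 18
f 18 19 20
f 18 20 4
f 19 1 21
f 19 21 20
f 20 21 22
f 20 22 4
f 21 1 23
f 21 23 22
f 22 23 24
f 22 24 4
f 23 1 25
f 23 25 24
f 24 25 26
f 24 26 4
f 25 1 27
f 25 27 26
f 26 27 28
f 26 28 4
f 27 1 29
f 27 29 28
f 28 29 30
f 28 30 4
f 29 1 2
f 29 2 30
f 30 2 3
f 30 3 4
f 32 31 34
f 32 34 33
f 34 31 35
f 34 35 33
f 35 31 36
f 35 36 33
f 36 31 37
f 36 37 33
f 37 31 38
f 37 38 33
f 38 31 39
f 38 39 33
f 39 31 40
f 39 40 33
f 40 31 41
f 40 41 33
f 41 31 42
f 41 42 33
f 42 31 43
f 42 43 33
f 43 31 44
f 43 44 33
f 44 31 45
f 44 45 33
f 45 31 46
f 45 46 33
f 46 31 32
f 46 32 33
f 48 47 50
f 48 50 49
f 50 47 51
f 50 51 49
f 51 47 52
f 51 52 49
f 52 47 53
f 52 53 49
f 53 47 54
f 53 54 49
f 54 47 55
f 54 55 49
f 55 47 56
f 55 56 49
f 56 47 57
f 56 57 49
f 57 47 48
f 57 48 49
f 58 95 74
f 95 69 98
f 74 98 63
f 95 98 74
f 58 74 70
f 74 63 75
f 70 75 59
f 74 75 70
f 58 70 79
f 70 59 80
f 79 80 65
f 70 80 79
f 58 79 91
f 79 65 94
f 91 94 68
f 79 94 91
f 58 91 95
f 91 68 99
f 95 99 69
f 91 99 95
f 59 75 86
f 75 63 89
f 86 89 67
f 75 89 86
f 63 98 76
f 98 69 97
f 76 97 62
f 98 97 76
f 69 99 96
f 99 68 92
f 96 92 60
f 99 92 96
f 68 94 93
f 94 65 81
f 93 81 64
f 94 81 93
f 65 80 85
f 80 59 82
f 85 82 66
f 80 82 85
f 61 87 73
f 87 67 88
f 73 88 62
f 87 88 73
f 61 73 71
f 73 62 72
f 71 72 60
f 73 72 71
f 61 71 78
f 71 60 77
f 78 77 64
f 71 77 78
f 61 78 83
f 78 64 84
f 83 84 66
f 78 84 83
f 61 83 87
f 83 66 90
f 87 90 67
f 83 90 87
f 62 88 76
f 88 67 89
f 76 89 63
f 88 89 76
f 60 72 96
f 72 62 97
f 96 97 69
f 72 97 96
f 64 77 93
f 77 60 92
f 93 92 68
f 77 92 93
f 66 84 85
f 84 64 81
f 85 81 65
f 84 81 85
f 67 90 86
f 90 66 82
f 86 82 59
f 90 82 86



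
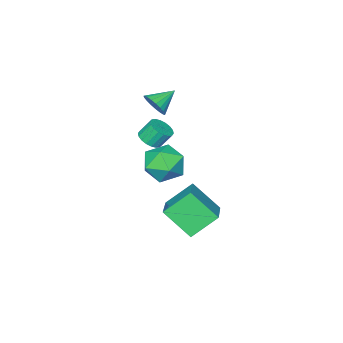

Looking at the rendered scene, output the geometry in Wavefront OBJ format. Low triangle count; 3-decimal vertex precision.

v -3.345 -2.224 0.294
v -2.935 -2.015 0.973
v -4.575 -1.996 0.966
v -2.967 -1.715 0.813
v -3.063 -1.503 0.564
v -3.209 -1.416 0.269
v -3.378 -1.469 -0.023
v -3.541 -1.652 -0.259
v -3.671 -1.934 -0.4
v -3.744 -2.266 -0.421
v -3.748 -2.591 -0.319
v -3.683 -2.853 -0.11
v -3.559 -3.006 0.169
v -3.398 -3.024 0.469
v -3.228 -2.903 0.739
v -3.078 -2.665 0.932
v -2.975 -2.351 1.014
v -1.781 -0.915 -0.908
v -1.203 -1.107 -0.525
v -1.64 -0.677 0.351
v -2.219 -0.485 -0.032
v -1.125 -0.814 -0.63
v -1.562 -0.384 0.246
v -1.177 -0.542 -0.79
v -1.615 -0.111 0.086
v -1.349 -0.343 -0.973
v -1.787 0.087 -0.097
v -1.607 -0.258 -1.144
v -2.044 0.173 -0.268
v -1.899 -0.303 -1.268
v -2.336 0.128 -0.391
v -2.168 -0.469 -1.32
v -2.605 -0.038 -0.444
v -2.36 -0.723 -1.291
v -2.797 -0.293 -0.415
v -2.438 -1.016 -1.186
v -2.875 -0.586 -0.31
v -2.385 -1.289 -1.026
v -2.823 -0.858 -0.15
v -2.213 -1.487 -0.843
v -2.651 -1.057 0.033
v -1.956 -1.573 -0.672
v -2.393 -1.142 0.204
v -1.664 -1.528 -0.549
v -2.101 -1.097 0.328
v -1.395 -1.362 -0.496
v -1.832 -0.931 0.38
v -1.619 1.678 -0.815
v -0.471 1.874 -1.241
v -1.649 -0.114 -1.719
v -0.501 0.082 -2.145
v -0.69 -0.097 -0.932
v -0.671 1.01 -0.374
v -1.449 0.75 -2.586
v -1.43 1.857 -2.028
v -0.365 1.3 -2.336
v 0.104 0.777 -1.314
v -2.224 0.983 -1.646
v -1.755 0.46 -0.624
v -1.944 3.935 -3.658
v -1.41 2.552 -2.3
v -0.451 5.303 -2.851
v 0.083 3.921 -1.494
v -0.723 3.279 -4.806
v -0.189 1.897 -3.449
v 0.77 4.648 -4
v 1.304 3.265 -2.642
f 2 1 4
f 2 4 3
f 4 1 5
f 4 5 3
f 5 1 6
f 5 6 3
f 6 1 7
f 6 7 3
f 7 1 8
f 7 8 3
f 8 1 9
f 8 9 3
f 9 1 10
f 9 10 3
f 10 1 11
f 10 11 3
f 11 1 12
f 11 12 3
f 12 1 13
f 12 13 3
f 13 1 14
f 13 14 3
f 14 1 15
f 14 15 3
f 15 1 16
f 15 16 3
f 16 1 17
f 16 17 3
f 17 1 2
f 17 2 3
f 19 18 22
f 19 22 20
f 20 22 23
f 20 23 21
f 22 18 24
f 22 24 23
f 23 24 25
f 23 25 21
f 24 18 26
f 24 26 25
f 25 26 27
f 25 27 21
f 26 18 28
f 26 28 27
f 27 28 29
f 27 29 21
f 28 18 30
f 28 30 29
f 29 30 31
f 29 31 21
f 30 18 32
f 30 32 31
f 31 32 33
f 31 33 21
f 32 18 34
f 32 34 33
f 33 34 35
f 33 35 21
f 34 18 36
f 34 36 35
f 35 36 37
f 35 37 21
f 36 18 38
f 36 38 37
f 37 38 39
f 37 39 21
f 38 18 40
f 38 40 39
f 39 40 41
f 39 41 21
f 40 18 42
f 40 42 41
f 41 42 43
f 41 43 21
f 42 18 44
f 42 44 43
f 43 44 45
f 43 45 21
f 44 18 46
f 44 46 45
f 45 46 47
f 45 47 21
f 46 18 19
f 46 19 47
f 47 19 20
f 47 20 21
f 48 59 53
f 48 53 49
f 48 49 55
f 48 55 58
f 48 58 59
f 49 53 57
f 53 59 52
f 59 58 50
f 58 55 54
f 55 49 56
f 51 57 52
f 51 52 50
f 51 50 54
f 51 54 56
f 51 56 57
f 52 57 53
f 50 52 59
f 54 50 58
f 56 54 55
f 57 56 49
f 61 63 60
f 64 61 60
f 60 63 62
f 62 64 60
f 61 67 63
f 65 61 64
f 65 67 61
f 63 67 62
f 66 64 62
f 62 67 66
f 66 65 64
f 67 65 66



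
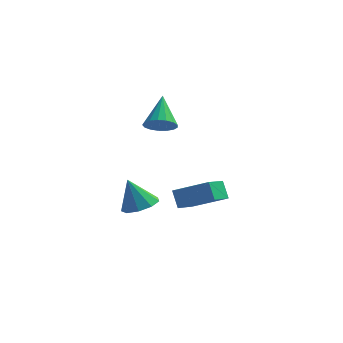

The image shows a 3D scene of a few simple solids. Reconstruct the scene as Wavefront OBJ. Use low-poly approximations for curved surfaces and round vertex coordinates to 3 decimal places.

v -2.951 -0.995 -3.679
v -1.478 -1.092 -2.965
v -2.625 0.164 -4.195
v -1.151 0.067 -3.481
v -2.629 -1.407 -4.399
v -1.155 -1.504 -3.685
v -2.302 -0.248 -4.915
v -0.829 -0.345 -4.201
v -3.159 -2.095 0.465
v -2.53 -1.877 0.327
v -3.341 -0.925 1.495
v -2.716 -1.717 0.113
v -3.004 -1.644 -0.02
v -3.327 -1.674 -0.043
v -3.612 -1.801 0.051
v -3.793 -1.995 0.239
v -3.829 -2.212 0.479
v -3.711 -2.402 0.716
v -3.467 -2.522 0.895
v -3.153 -2.544 0.975
v -2.84 -2.463 0.939
v -2.6 -2.298 0.793
v -2.488 -2.086 0.573
v -3.571 -3.623 -3.113
v -2.849 -3.603 -2.818
v -4.089 -3.537 -1.847
v -3.018 -3.108 -2.921
v -3.446 -2.854 -3.114
v -3.932 -2.96 -3.306
v -4.249 -3.376 -3.407
v -4.249 -3.909 -3.371
v -3.932 -4.307 -3.214
v -3.445 -4.386 -3.009
v -3.018 -4.108 -2.853
f 2 4 1
f 5 2 1
f 1 4 3
f 3 5 1
f 2 8 4
f 6 2 5
f 6 8 2
f 4 8 3
f 7 5 3
f 3 8 7
f 7 6 5
f 8 6 7
f 10 9 12
f 10 12 11
f 12 9 13
f 12 13 11
f 13 9 14
f 13 14 11
f 14 9 15
f 14 15 11
f 15 9 16
f 15 16 11
f 16 9 17
f 16 17 11
f 17 9 18
f 17 18 11
f 18 9 19
f 18 19 11
f 19 9 20
f 19 20 11
f 20 9 21
f 20 21 11
f 21 9 22
f 21 22 11
f 22 9 23
f 22 23 11
f 23 9 10
f 23 10 11
f 25 24 27
f 25 27 26
f 27 24 28
f 27 28 26
f 28 24 29
f 28 29 26
f 29 24 30
f 29 30 26
f 30 24 31
f 30 31 26
f 31 24 32
f 31 32 26
f 32 24 33
f 32 33 26
f 33 24 34
f 33 34 26
f 34 24 25
f 34 25 26



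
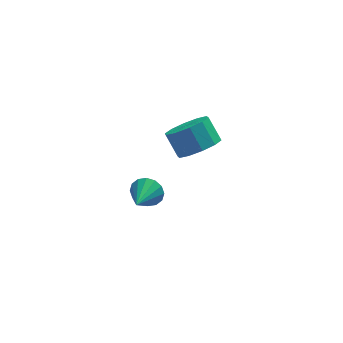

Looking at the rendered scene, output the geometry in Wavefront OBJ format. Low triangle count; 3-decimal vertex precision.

v -2.818 -0.029 -2.645
v -2.515 -0.442 -3.193
v -3.482 -1.271 -2.075
v -2.254 -0.449 -2.905
v -2.144 -0.344 -2.548
v -2.215 -0.155 -2.217
v -2.447 0.069 -2
v -2.779 0.266 -1.956
v -3.121 0.384 -2.097
v -3.381 0.392 -2.384
v -3.491 0.287 -2.742
v -3.42 0.097 -3.073
v -3.188 -0.126 -3.29
v -2.857 -0.323 -3.333
v -0.981 -1.832 1.968
v -0.407 -1.118 1.621
v -0.785 -0.393 2.485
v -1.359 -1.108 2.832
v -0.945 -1.074 1.348
v -1.324 -0.35 2.212
v -1.498 -1.32 1.312
v -1.877 -0.595 2.176
v -1.853 -1.761 1.526
v -2.232 -1.037 2.391
v -1.874 -2.23 1.909
v -2.253 -1.506 2.774
v -1.555 -2.547 2.315
v -1.933 -1.822 3.179
v -1.016 -2.59 2.588
v -1.395 -1.866 3.452
v -0.463 -2.345 2.624
v -0.842 -1.62 3.488
v -0.108 -1.903 2.409
v -0.487 -1.179 3.274
v -0.087 -1.434 2.026
v -0.466 -0.71 2.891
f 2 1 4
f 2 4 3
f 4 1 5
f 4 5 3
f 5 1 6
f 5 6 3
f 6 1 7
f 6 7 3
f 7 1 8
f 7 8 3
f 8 1 9
f 8 9 3
f 9 1 10
f 9 10 3
f 10 1 11
f 10 11 3
f 11 1 12
f 11 12 3
f 12 1 13
f 12 13 3
f 13 1 14
f 13 14 3
f 14 1 2
f 14 2 3
f 16 15 19
f 16 19 17
f 17 19 20
f 17 20 18
f 19 15 21
f 19 21 20
f 20 21 22
f 20 22 18
f 21 15 23
f 21 23 22
f 22 23 24
f 22 24 18
f 23 15 25
f 23 25 24
f 24 25 26
f 24 26 18
f 25 15 27
f 25 27 26
f 26 27 28
f 26 28 18
f 27 15 29
f 27 29 28
f 28 29 30
f 28 30 18
f 29 15 31
f 29 31 30
f 30 31 32
f 30 32 18
f 31 15 33
f 31 33 32
f 32 33 34
f 32 34 18
f 33 15 35
f 33 35 34
f 34 35 36
f 34 36 18
f 35 15 16
f 35 16 36
f 36 16 17
f 36 17 18



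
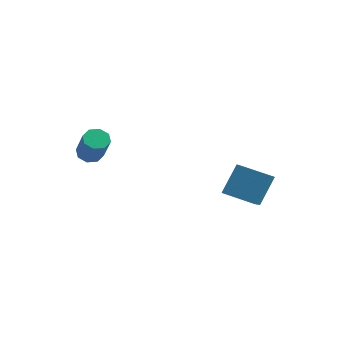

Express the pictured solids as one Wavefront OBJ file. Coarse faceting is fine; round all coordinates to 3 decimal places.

v -3.109 -2.147 2.216
v -2.518 -1.827 2.023
v -1.619 -2.592 3.512
v -2.211 -2.913 3.704
v -2.814 -1.529 2.355
v -1.915 -2.294 3.844
v -3.283 -1.592 2.606
v -2.384 -2.358 4.094
v -3.651 -1.981 2.628
v -2.752 -2.747 4.116
v -3.701 -2.468 2.408
v -2.802 -3.233 3.897
v -3.405 -2.766 2.076
v -2.506 -3.531 3.565
v -2.936 -2.702 1.826
v -2.037 -3.468 3.314
v -2.568 -2.313 1.804
v -1.669 -3.079 3.292
v 2 2.483 -1.442
v 2.546 0.886 -0.485
v 2.264 3.52 0.14
v 2.81 1.923 1.096
v 3.69 2.777 -1.916
v 4.236 1.18 -0.96
v 3.954 3.814 -0.335
v 4.5 2.217 0.622
f 2 1 5
f 2 5 3
f 3 5 6
f 3 6 4
f 5 1 7
f 5 7 6
f 6 7 8
f 6 8 4
f 7 1 9
f 7 9 8
f 8 9 10
f 8 10 4
f 9 1 11
f 9 11 10
f 10 11 12
f 10 12 4
f 11 1 13
f 11 13 12
f 12 13 14
f 12 14 4
f 13 1 15
f 13 15 14
f 14 15 16
f 14 16 4
f 15 1 17
f 15 17 16
f 16 17 18
f 16 18 4
f 17 1 2
f 17 2 18
f 18 2 3
f 18 3 4
f 20 22 19
f 23 20 19
f 19 22 21
f 21 23 19
f 20 26 22
f 24 20 23
f 24 26 20
f 22 26 21
f 25 23 21
f 21 26 25
f 25 24 23
f 26 24 25



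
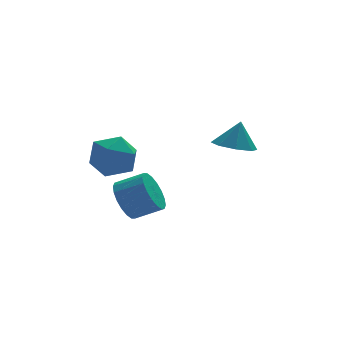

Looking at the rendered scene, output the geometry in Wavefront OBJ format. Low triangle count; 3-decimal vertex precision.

v -3.946 0.772 -3.6
v -3.645 0.355 -4.47
v -2.553 -0.108 -3.869
v -2.854 0.308 -3
v -3.462 0.765 -4.486
v -2.369 0.302 -3.886
v -3.375 1.177 -4.328
v -2.282 0.713 -3.728
v -3.401 1.508 -4.025
v -2.308 1.044 -3.425
v -3.535 1.693 -3.638
v -2.442 1.23 -3.038
v -3.75 1.696 -3.244
v -2.658 1.233 -2.643
v -4.005 1.516 -2.92
v -2.912 1.052 -2.319
v -4.247 1.188 -2.731
v -3.155 0.725 -2.13
v -4.431 0.778 -2.714
v -3.338 0.315 -2.114
v -4.518 0.367 -2.872
v -3.425 -0.097 -2.272
v -4.492 0.036 -3.175
v -3.399 -0.428 -2.575
v -4.358 -0.15 -3.562
v -3.265 -0.613 -2.962
v -4.142 -0.153 -3.957
v -3.05 -0.616 -3.356
v -3.888 0.028 -4.281
v -2.795 -0.436 -3.68
v -3.443 3.385 -2.698
v -2.787 2.953 -1.82
v -4.953 2.427 -2.04
v -4.297 1.995 -1.162
v -4.573 3.14 -1.183
v -3.64 3.732 -1.59
v -4.1 1.648 -2.27
v -3.167 2.24 -2.677
v -3.193 1.88 -1.556
v -3.486 2.802 -0.884
v -4.254 2.578 -2.976
v -4.547 3.5 -2.304
v 1.005 1.602 -1.535
v 1.827 2.034 -1.848
v 1.375 1.818 -0.265
v 1.261 2.52 -1.765
v 0.545 2.467 -1.548
v 0.099 1.908 -1.323
v 0.183 1.17 -1.222
v 0.749 0.685 -1.304
v 1.465 0.737 -1.522
v 1.911 1.296 -1.747
f 2 1 5
f 2 5 3
f 3 5 6
f 3 6 4
f 5 1 7
f 5 7 6
f 6 7 8
f 6 8 4
f 7 1 9
f 7 9 8
f 8 9 10
f 8 10 4
f 9 1 11
f 9 11 10
f 10 11 12
f 10 12 4
f 11 1 13
f 11 13 12
f 12 13 14
f 12 14 4
f 13 1 15
f 13 15 14
f 14 15 16
f 14 16 4
f 15 1 17
f 15 17 16
f 16 17 18
f 16 18 4
f 17 1 19
f 17 19 18
f 18 19 20
f 18 20 4
f 19 1 21
f 19 21 20
f 20 21 22
f 20 22 4
f 21 1 23
f 21 23 22
f 22 23 24
f 22 24 4
f 23 1 25
f 23 25 24
f 24 25 26
f 24 26 4
f 25 1 27
f 25 27 26
f 26 27 28
f 26 28 4
f 27 1 29
f 27 29 28
f 28 29 30
f 28 30 4
f 29 1 2
f 29 2 30
f 30 2 3
f 30 3 4
f 31 42 36
f 31 36 32
f 31 32 38
f 31 38 41
f 31 41 42
f 32 36 40
f 36 42 35
f 42 41 33
f 41 38 37
f 38 32 39
f 34 40 35
f 34 35 33
f 34 33 37
f 34 37 39
f 34 39 40
f 35 40 36
f 33 35 42
f 37 33 41
f 39 37 38
f 40 39 32
f 44 43 46
f 44 46 45
f 46 43 47
f 46 47 45
f 47 43 48
f 47 48 45
f 48 43 49
f 48 49 45
f 49 43 50
f 49 50 45
f 50 43 51
f 50 51 45
f 51 43 52
f 51 52 45
f 52 43 44
f 52 44 45



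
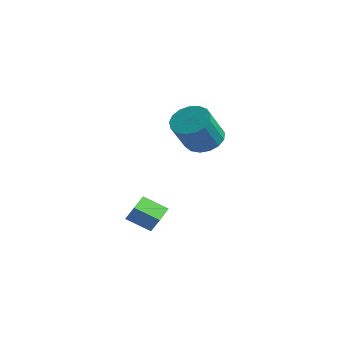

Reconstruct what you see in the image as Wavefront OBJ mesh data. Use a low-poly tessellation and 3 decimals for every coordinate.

v 2.258 1.588 1.799
v 3.23 1.884 1.896
v 3.433 0.709 3.439
v 2.462 0.412 3.341
v 2.982 2.202 2.171
v 3.185 1.027 3.714
v 2.569 2.38 2.361
v 2.772 1.205 3.904
v 2.084 2.376 2.422
v 2.287 1.201 3.965
v 1.64 2.191 2.34
v 1.843 1.016 3.883
v 1.337 1.869 2.134
v 1.54 0.694 3.677
v 1.245 1.481 1.851
v 1.448 0.306 3.394
v 1.386 1.119 1.556
v 1.589 -0.057 3.099
v 1.726 0.863 1.317
v 1.929 -0.312 2.86
v 2.188 0.774 1.188
v 2.391 -0.402 2.731
v 2.667 0.871 1.199
v 2.87 -0.305 2.742
v 3.051 1.132 1.347
v 3.255 -0.043 2.89
v 3.255 1.497 1.599
v 3.458 0.322 3.142
v 1.15 -0.826 -3.813
v 0.103 -1.458 -3.133
v 0.648 0.27 -3.566
v -0.399 -0.363 -2.886
v 1.679 -0.777 -2.954
v 0.632 -1.41 -2.274
v 1.177 0.318 -2.707
v 0.13 -0.314 -2.027
f 2 1 5
f 2 5 3
f 3 5 6
f 3 6 4
f 5 1 7
f 5 7 6
f 6 7 8
f 6 8 4
f 7 1 9
f 7 9 8
f 8 9 10
f 8 10 4
f 9 1 11
f 9 11 10
f 10 11 12
f 10 12 4
f 11 1 13
f 11 13 12
f 12 13 14
f 12 14 4
f 13 1 15
f 13 15 14
f 14 15 16
f 14 16 4
f 15 1 17
f 15 17 16
f 16 17 18
f 16 18 4
f 17 1 19
f 17 19 18
f 18 19 20
f 18 20 4
f 19 1 21
f 19 21 20
f 20 21 22
f 20 22 4
f 21 1 23
f 21 23 22
f 22 23 24
f 22 24 4
f 23 1 25
f 23 25 24
f 24 25 26
f 24 26 4
f 25 1 27
f 25 27 26
f 26 27 28
f 26 28 4
f 27 1 2
f 27 2 28
f 28 2 3
f 28 3 4
f 30 32 29
f 33 30 29
f 29 32 31
f 31 33 29
f 30 36 32
f 34 30 33
f 34 36 30
f 32 36 31
f 35 33 31
f 31 36 35
f 35 34 33
f 36 34 35



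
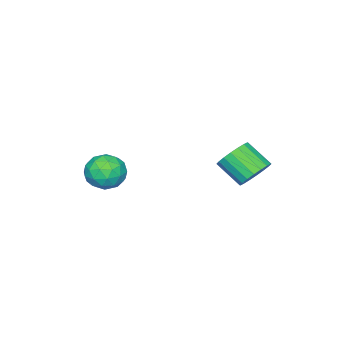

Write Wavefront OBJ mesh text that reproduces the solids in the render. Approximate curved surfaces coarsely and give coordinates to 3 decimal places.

v 1.851 -2.062 0.997
v 2.278 -1.782 0.342
v 2.402 -3.278 0.838
v 2.829 -2.998 0.183
v 3.016 -2.729 0.946
v 2.676 -1.978 1.044
v 2.004 -3.082 0.136
v 1.664 -2.331 0.234
v 2.373 -2.413 -0.191
v 2.999 -2.195 0.31
v 1.681 -2.865 0.87
v 2.307 -2.647 1.371
v 2.016 -1.815 0.684
v 2.664 -3.245 0.496
v 2.774 -3.087 0.945
v 3.025 -2.922 0.56
v 2.25 -1.93 1.096
v 2.501 -1.766 0.711
v 2.935 -2.323 1.066
v 2.179 -3.294 0.469
v 2.43 -3.13 0.084
v 1.655 -2.138 0.62
v 1.906 -1.973 0.235
v 1.745 -2.737 0.114
v 2.323 -2.022 -0.015
v 2.647 -2.736 -0.108
v 2.162 -2.786 -0.136
v 1.962 -2.344 -0.078
v 2.691 -1.894 0.28
v 3.014 -2.608 0.186
v 3.125 -2.45 0.635
v 2.925 -2.009 0.693
v 2.746 -2.264 -0.033
v 1.666 -2.452 0.994
v 1.989 -3.166 0.9
v 1.755 -3.051 0.487
v 1.555 -2.61 0.545
v 2.033 -2.324 1.288
v 2.357 -3.038 1.195
v 2.718 -2.716 1.258
v 2.518 -2.274 1.316
v 1.934 -2.796 1.213
v -0.162 2.166 0.838
v 0.185 1.771 0.318
v 0.169 0.778 1.061
v -0.178 1.174 1.582
v 0.434 1.897 0.492
v 0.418 0.905 1.236
v 0.565 2.077 0.735
v 0.549 1.085 1.478
v 0.552 2.274 0.998
v 0.536 1.282 1.741
v 0.398 2.45 1.229
v 0.382 1.458 1.973
v 0.133 2.57 1.384
v 0.117 1.578 2.127
v -0.191 2.61 1.43
v -0.207 1.618 2.173
v -0.509 2.562 1.359
v -0.525 1.569 2.102
v -0.758 2.435 1.184
v -0.774 1.443 1.928
v -0.889 2.255 0.942
v -0.905 1.263 1.685
v -0.876 2.058 0.679
v -0.892 1.066 1.422
v -0.722 1.882 0.447
v -0.738 0.89 1.191
v -0.457 1.762 0.293
v -0.473 0.77 1.036
v -0.133 1.722 0.247
v -0.149 0.73 0.99
f 1 38 17
f 38 12 41
f 17 41 6
f 38 41 17
f 1 17 13
f 17 6 18
f 13 18 2
f 17 18 13
f 1 13 22
f 13 2 23
f 22 23 8
f 13 23 22
f 1 22 34
f 22 8 37
f 34 37 11
f 22 37 34
f 1 34 38
f 34 11 42
f 38 42 12
f 34 42 38
f 2 18 29
f 18 6 32
f 29 32 10
f 18 32 29
f 6 41 19
f 41 12 40
f 19 40 5
f 41 40 19
f 12 42 39
f 42 11 35
f 39 35 3
f 42 35 39
f 11 37 36
f 37 8 24
f 36 24 7
f 37 24 36
f 8 23 28
f 23 2 25
f 28 25 9
f 23 25 28
f 4 30 16
f 30 10 31
f 16 31 5
f 30 31 16
f 4 16 14
f 16 5 15
f 14 15 3
f 16 15 14
f 4 14 21
f 14 3 20
f 21 20 7
f 14 20 21
f 4 21 26
f 21 7 27
f 26 27 9
f 21 27 26
f 4 26 30
f 26 9 33
f 30 33 10
f 26 33 30
f 5 31 19
f 31 10 32
f 19 32 6
f 31 32 19
f 3 15 39
f 15 5 40
f 39 40 12
f 15 40 39
f 7 20 36
f 20 3 35
f 36 35 11
f 20 35 36
f 9 27 28
f 27 7 24
f 28 24 8
f 27 24 28
f 10 33 29
f 33 9 25
f 29 25 2
f 33 25 29
f 44 43 47
f 44 47 45
f 45 47 48
f 45 48 46
f 47 43 49
f 47 49 48
f 48 49 50
f 48 50 46
f 49 43 51
f 49 51 50
f 50 51 52
f 50 52 46
f 51 43 53
f 51 53 52
f 52 53 54
f 52 54 46
f 53 43 55
f 53 55 54
f 54 55 56
f 54 56 46
f 55 43 57
f 55 57 56
f 56 57 58
f 56 58 46
f 57 43 59
f 57 59 58
f 58 59 60
f 58 60 46
f 59 43 61
f 59 61 60
f 60 61 62
f 60 62 46
f 61 43 63
f 61 63 62
f 62 63 64
f 62 64 46
f 63 43 65
f 63 65 64
f 64 65 66
f 64 66 46
f 65 43 67
f 65 67 66
f 66 67 68
f 66 68 46
f 67 43 69
f 67 69 68
f 68 69 70
f 68 70 46
f 69 43 71
f 69 71 70
f 70 71 72
f 70 72 46
f 71 43 44
f 71 44 72
f 72 44 45
f 72 45 46



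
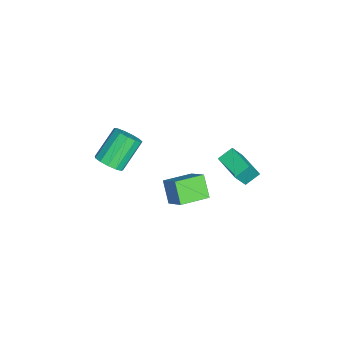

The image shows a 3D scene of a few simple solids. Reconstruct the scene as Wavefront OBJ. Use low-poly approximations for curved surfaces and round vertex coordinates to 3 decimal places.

v 2.064 0.895 -3.204
v 1.192 0.551 -2.098
v 2.972 1.582 -2.275
v 2.1 1.238 -1.169
v 2.94 -0.578 -2.971
v 2.068 -0.922 -1.865
v 3.848 0.109 -2.042
v 2.976 -0.235 -0.936
v 0.071 -3.986 -2.638
v 0.531 -4.392 -1.994
v -0.63 -3.401 -0.538
v -1.091 -2.994 -1.182
v 0.773 -3.964 -2.092
v -0.388 -2.973 -0.636
v 0.792 -3.543 -2.364
v -0.369 -2.552 -0.908
v 0.582 -3.262 -2.722
v -0.579 -2.271 -1.266
v 0.21 -3.211 -3.054
v -0.952 -2.22 -1.598
v -0.207 -3.406 -3.254
v -1.368 -2.415 -1.798
v -0.535 -3.785 -3.258
v -1.697 -2.794 -1.802
v -0.672 -4.228 -3.065
v -1.833 -3.236 -1.609
v -0.572 -4.593 -2.737
v -1.733 -3.602 -1.281
v -0.268 -4.766 -2.377
v -1.43 -3.775 -0.921
v 0.143 -4.691 -2.1
v -1.018 -3.7 -0.644
v 0.551 2.509 -1.978
v 0.108 3.253 -1.439
v 1.917 3.453 -2.159
v 1.474 4.197 -1.62
v 1.106 1.943 -0.74
v 0.663 2.687 -0.201
v 2.472 2.887 -0.921
v 2.029 3.631 -0.382
f 2 4 1
f 5 2 1
f 1 4 3
f 3 5 1
f 2 8 4
f 6 2 5
f 6 8 2
f 4 8 3
f 7 5 3
f 3 8 7
f 7 6 5
f 8 6 7
f 10 9 13
f 10 13 11
f 11 13 14
f 11 14 12
f 13 9 15
f 13 15 14
f 14 15 16
f 14 16 12
f 15 9 17
f 15 17 16
f 16 17 18
f 16 18 12
f 17 9 19
f 17 19 18
f 18 19 20
f 18 20 12
f 19 9 21
f 19 21 20
f 20 21 22
f 20 22 12
f 21 9 23
f 21 23 22
f 22 23 24
f 22 24 12
f 23 9 25
f 23 25 24
f 24 25 26
f 24 26 12
f 25 9 27
f 25 27 26
f 26 27 28
f 26 28 12
f 27 9 29
f 27 29 28
f 28 29 30
f 28 30 12
f 29 9 31
f 29 31 30
f 30 31 32
f 30 32 12
f 31 9 10
f 31 10 32
f 32 10 11
f 32 11 12
f 34 36 33
f 37 34 33
f 33 36 35
f 35 37 33
f 34 40 36
f 38 34 37
f 38 40 34
f 36 40 35
f 39 37 35
f 35 40 39
f 39 38 37
f 40 38 39



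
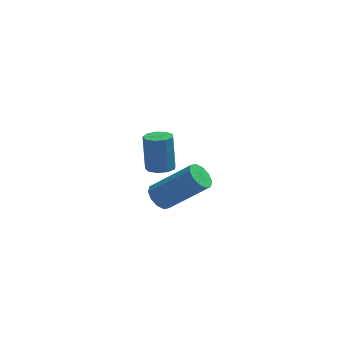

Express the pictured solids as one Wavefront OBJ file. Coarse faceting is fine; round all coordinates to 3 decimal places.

v -3.82 -0.558 -2.703
v -3.475 -0.76 -3.122
v -2.034 -1.005 -1.816
v -2.38 -0.802 -1.397
v -3.43 -0.405 -3.104
v -1.99 -0.65 -1.798
v -3.535 -0.108 -2.933
v -2.095 -0.353 -1.627
v -3.749 0.017 -2.674
v -2.308 -0.228 -1.368
v -3.99 -0.077 -2.426
v -2.549 -0.322 -1.12
v -4.166 -0.355 -2.284
v -2.725 -0.6 -0.978
v -4.21 -0.71 -2.302
v -2.77 -0.955 -0.996
v -4.105 -1.007 -2.473
v -2.665 -1.252 -1.167
v -3.892 -1.132 -2.732
v -2.451 -1.377 -1.426
v -3.651 -1.038 -2.98
v -2.21 -1.283 -1.674
v -3.815 3.771 -4.23
v -3.509 4.256 -4.319
v -3.6 4.594 -2.778
v -3.905 4.109 -2.69
v -3.897 4.331 -4.358
v -3.988 4.669 -2.817
v -4.246 4.144 -4.337
v -4.337 4.481 -2.797
v -4.394 3.782 -4.267
v -4.484 4.12 -2.726
v -4.27 3.415 -4.179
v -4.36 3.753 -2.638
v -3.933 3.215 -4.116
v -4.024 3.553 -2.575
v -3.541 3.275 -4.106
v -3.632 3.613 -2.565
v -3.277 3.567 -4.154
v -3.368 3.905 -2.613
v -3.265 3.955 -4.238
v -3.355 4.292 -2.697
f 2 1 5
f 2 5 3
f 3 5 6
f 3 6 4
f 5 1 7
f 5 7 6
f 6 7 8
f 6 8 4
f 7 1 9
f 7 9 8
f 8 9 10
f 8 10 4
f 9 1 11
f 9 11 10
f 10 11 12
f 10 12 4
f 11 1 13
f 11 13 12
f 12 13 14
f 12 14 4
f 13 1 15
f 13 15 14
f 14 15 16
f 14 16 4
f 15 1 17
f 15 17 16
f 16 17 18
f 16 18 4
f 17 1 19
f 17 19 18
f 18 19 20
f 18 20 4
f 19 1 21
f 19 21 20
f 20 21 22
f 20 22 4
f 21 1 2
f 21 2 22
f 22 2 3
f 22 3 4
f 24 23 27
f 24 27 25
f 25 27 28
f 25 28 26
f 27 23 29
f 27 29 28
f 28 29 30
f 28 30 26
f 29 23 31
f 29 31 30
f 30 31 32
f 30 32 26
f 31 23 33
f 31 33 32
f 32 33 34
f 32 34 26
f 33 23 35
f 33 35 34
f 34 35 36
f 34 36 26
f 35 23 37
f 35 37 36
f 36 37 38
f 36 38 26
f 37 23 39
f 37 39 38
f 38 39 40
f 38 40 26
f 39 23 41
f 39 41 40
f 40 41 42
f 40 42 26
f 41 23 24
f 41 24 42
f 42 24 25
f 42 25 26



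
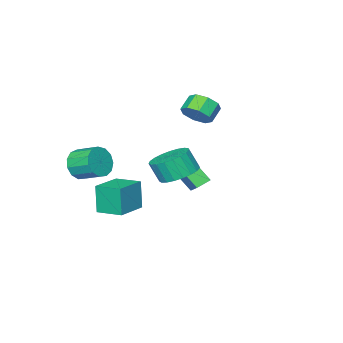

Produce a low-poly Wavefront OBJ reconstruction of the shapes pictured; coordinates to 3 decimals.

v 2.579 2.117 0.23
v 3.397 1.587 -0.188
v 3.639 1.093 0.912
v 2.821 1.623 1.33
v 3.587 1.964 -0.061
v 3.829 1.47 1.04
v 3.603 2.367 0.117
v 3.845 1.873 1.217
v 3.442 2.727 0.314
v 3.684 2.233 1.414
v 3.132 2.981 0.496
v 3.374 2.487 1.597
v 2.726 3.086 0.633
v 2.968 2.592 1.733
v 2.295 3.024 0.699
v 2.537 2.53 1.8
v 1.913 2.804 0.685
v 2.155 2.31 1.785
v 1.646 2.466 0.592
v 1.888 1.972 1.692
v 1.54 2.067 0.436
v 1.782 1.574 1.536
v 1.615 1.677 0.245
v 1.857 1.183 1.345
v 1.855 1.363 0.051
v 2.097 0.869 1.151
v 2.221 1.18 -0.112
v 2.463 0.686 0.988
v 2.649 1.158 -0.216
v 2.891 0.664 0.884
v 3.065 1.302 -0.243
v 3.307 0.808 0.857
v 0.514 1.608 -1.298
v 0.809 0.58 -0.149
v 0.995 2.575 -0.556
v 1.29 1.546 0.593
v 1.27 1.474 -1.613
v 1.565 0.445 -0.464
v 1.751 2.44 -0.871
v 2.046 1.412 0.278
v 1.195 -4.166 -4.874
v 1.017 -4.458 -3.179
v 0.769 -2.731 -4.672
v 0.591 -3.024 -2.976
v 2.969 -3.676 -4.604
v 2.791 -3.969 -2.908
v 2.543 -2.242 -4.401
v 2.365 -2.534 -2.706
v 3.292 -4.585 -1.417
v 3.744 -4.14 -2.139
v 3.399 -2.891 -1.584
v 2.948 -3.335 -0.863
v 3.232 -4.21 -2.299
v 2.887 -2.96 -1.744
v 2.739 -4.399 -2.18
v 2.395 -3.149 -1.625
v 2.422 -4.647 -1.818
v 2.078 -3.397 -1.263
v 2.381 -4.875 -1.33
v 2.037 -3.625 -0.775
v 2.63 -5.011 -0.869
v 2.285 -3.761 -0.314
v 3.089 -5.012 -0.582
v 2.744 -3.762 -0.027
v 3.612 -4.877 -0.561
v 3.267 -3.627 -0.006
v 4.034 -4.649 -0.811
v 3.689 -3.4 -0.256
v 4.22 -4.401 -1.254
v 3.876 -3.152 -0.7
v 4.112 -4.211 -1.749
v 3.768 -2.962 -1.194
v -2.76 -2.529 0.874
v -2.193 -2.604 1.582
v -3.014 -2.826 2.215
v -3.58 -2.751 1.506
v -2.433 -1.955 1.499
v -3.253 -2.177 2.132
v -2.863 -1.642 1.05
v -3.684 -1.864 1.683
v -3.234 -1.849 0.497
v -4.054 -2.071 1.13
v -3.326 -2.454 0.165
v -4.147 -2.676 0.798
v -3.087 -3.103 0.248
v -3.907 -3.325 0.881
v -2.656 -3.416 0.697
v -3.477 -3.638 1.33
v -2.286 -3.209 1.25
v -3.106 -3.431 1.883
f 2 1 5
f 2 5 3
f 3 5 6
f 3 6 4
f 5 1 7
f 5 7 6
f 6 7 8
f 6 8 4
f 7 1 9
f 7 9 8
f 8 9 10
f 8 10 4
f 9 1 11
f 9 11 10
f 10 11 12
f 10 12 4
f 11 1 13
f 11 13 12
f 12 13 14
f 12 14 4
f 13 1 15
f 13 15 14
f 14 15 16
f 14 16 4
f 15 1 17
f 15 17 16
f 16 17 18
f 16 18 4
f 17 1 19
f 17 19 18
f 18 19 20
f 18 20 4
f 19 1 21
f 19 21 20
f 20 21 22
f 20 22 4
f 21 1 23
f 21 23 22
f 22 23 24
f 22 24 4
f 23 1 25
f 23 25 24
f 24 25 26
f 24 26 4
f 25 1 27
f 25 27 26
f 26 27 28
f 26 28 4
f 27 1 29
f 27 29 28
f 28 29 30
f 28 30 4
f 29 1 31
f 29 31 30
f 30 31 32
f 30 32 4
f 31 1 2
f 31 2 32
f 32 2 3
f 32 3 4
f 34 36 33
f 37 34 33
f 33 36 35
f 35 37 33
f 34 40 36
f 38 34 37
f 38 40 34
f 36 40 35
f 39 37 35
f 35 40 39
f 39 38 37
f 40 38 39
f 42 44 41
f 45 42 41
f 41 44 43
f 43 45 41
f 42 48 44
f 46 42 45
f 46 48 42
f 44 48 43
f 47 45 43
f 43 48 47
f 47 46 45
f 48 46 47
f 50 49 53
f 50 53 51
f 51 53 54
f 51 54 52
f 53 49 55
f 53 55 54
f 54 55 56
f 54 56 52
f 55 49 57
f 55 57 56
f 56 57 58
f 56 58 52
f 57 49 59
f 57 59 58
f 58 59 60
f 58 60 52
f 59 49 61
f 59 61 60
f 60 61 62
f 60 62 52
f 61 49 63
f 61 63 62
f 62 63 64
f 62 64 52
f 63 49 65
f 63 65 64
f 64 65 66
f 64 66 52
f 65 49 67
f 65 67 66
f 66 67 68
f 66 68 52
f 67 49 69
f 67 69 68
f 68 69 70
f 68 70 52
f 69 49 71
f 69 71 70
f 70 71 72
f 70 72 52
f 71 49 50
f 71 50 72
f 72 50 51
f 72 51 52
f 74 73 77
f 74 77 75
f 75 77 78
f 75 78 76
f 77 73 79
f 77 79 78
f 78 79 80
f 78 80 76
f 79 73 81
f 79 81 80
f 80 81 82
f 80 82 76
f 81 73 83
f 81 83 82
f 82 83 84
f 82 84 76
f 83 73 85
f 83 85 84
f 84 85 86
f 84 86 76
f 85 73 87
f 85 87 86
f 86 87 88
f 86 88 76
f 87 73 89
f 87 89 88
f 88 89 90
f 88 90 76
f 89 73 74
f 89 74 90
f 90 74 75
f 90 75 76



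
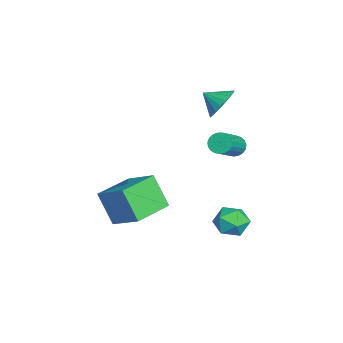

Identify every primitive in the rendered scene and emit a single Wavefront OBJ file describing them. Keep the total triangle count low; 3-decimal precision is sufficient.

v 0.239 1.164 1.567
v 0.645 1.402 1.178
v 2.026 0.753 2.224
v 1.621 0.516 2.613
v 0.611 1.592 1.342
v 1.992 0.944 2.388
v 0.513 1.709 1.544
v 1.894 1.061 2.59
v 0.367 1.732 1.751
v 1.748 1.083 2.797
v 0.199 1.656 1.925
v 1.58 1.008 2.971
v 0.038 1.496 2.038
v 1.42 0.847 3.084
v -0.088 1.278 2.069
v 1.294 0.629 3.115
v -0.157 1.04 2.014
v 1.224 0.392 3.06
v -0.158 0.824 1.881
v 1.223 0.176 2.927
v -0.09 0.667 1.694
v 1.291 0.018 2.74
v 0.035 0.596 1.485
v 1.416 -0.053 2.531
v 0.195 0.623 1.29
v 1.576 -0.026 2.336
v 0.363 0.743 1.143
v 1.744 0.095 2.189
v 0.509 0.937 1.07
v 1.891 0.288 2.116
v 0.609 1.17 1.082
v 1.99 0.521 2.128
v -3.486 0.563 2.192
v -2.648 0.109 1.859
v -3.754 -0.383 2.808
v -2.512 0.298 2.209
v -2.544 0.533 2.556
v -2.74 0.773 2.839
v -3.064 0.977 3.011
v -3.462 1.109 3.042
v -3.863 1.147 2.925
v -4.2 1.083 2.682
v -4.413 0.93 2.354
v -4.466 0.714 1.998
v -4.349 0.471 1.676
v -4.083 0.244 1.443
v -3.714 0.073 1.339
v -3.306 -0.014 1.383
v -2.929 -0.001 1.567
v 2.47 -4.374 -2.471
v 1.853 -5.114 -0.822
v 0.83 -3.031 -2.482
v 0.213 -3.772 -0.833
v 3.467 -3.148 -1.547
v 2.85 -3.889 0.102
v 1.827 -1.806 -1.558
v 1.21 -2.546 0.091
v 1.27 2.001 -2.971
v 1.64 1.524 -3.727
v 0.62 0.676 -2.453
v 0.99 0.199 -3.209
v 1.575 0.535 -2.516
v 1.977 1.354 -2.836
v 0.283 0.846 -3.344
v 0.685 1.665 -3.664
v 1.03 0.81 -3.957
v 1.828 0.618 -3.446
v 0.432 1.582 -2.734
v 1.23 1.39 -2.223
f 2 1 5
f 2 5 3
f 3 5 6
f 3 6 4
f 5 1 7
f 5 7 6
f 6 7 8
f 6 8 4
f 7 1 9
f 7 9 8
f 8 9 10
f 8 10 4
f 9 1 11
f 9 11 10
f 10 11 12
f 10 12 4
f 11 1 13
f 11 13 12
f 12 13 14
f 12 14 4
f 13 1 15
f 13 15 14
f 14 15 16
f 14 16 4
f 15 1 17
f 15 17 16
f 16 17 18
f 16 18 4
f 17 1 19
f 17 19 18
f 18 19 20
f 18 20 4
f 19 1 21
f 19 21 20
f 20 21 22
f 20 22 4
f 21 1 23
f 21 23 22
f 22 23 24
f 22 24 4
f 23 1 25
f 23 25 24
f 24 25 26
f 24 26 4
f 25 1 27
f 25 27 26
f 26 27 28
f 26 28 4
f 27 1 29
f 27 29 28
f 28 29 30
f 28 30 4
f 29 1 31
f 29 31 30
f 30 31 32
f 30 32 4
f 31 1 2
f 31 2 32
f 32 2 3
f 32 3 4
f 34 33 36
f 34 36 35
f 36 33 37
f 36 37 35
f 37 33 38
f 37 38 35
f 38 33 39
f 38 39 35
f 39 33 40
f 39 40 35
f 40 33 41
f 40 41 35
f 41 33 42
f 41 42 35
f 42 33 43
f 42 43 35
f 43 33 44
f 43 44 35
f 44 33 45
f 44 45 35
f 45 33 46
f 45 46 35
f 46 33 47
f 46 47 35
f 47 33 48
f 47 48 35
f 48 33 49
f 48 49 35
f 49 33 34
f 49 34 35
f 51 53 50
f 54 51 50
f 50 53 52
f 52 54 50
f 51 57 53
f 55 51 54
f 55 57 51
f 53 57 52
f 56 54 52
f 52 57 56
f 56 55 54
f 57 55 56
f 58 69 63
f 58 63 59
f 58 59 65
f 58 65 68
f 58 68 69
f 59 63 67
f 63 69 62
f 69 68 60
f 68 65 64
f 65 59 66
f 61 67 62
f 61 62 60
f 61 60 64
f 61 64 66
f 61 66 67
f 62 67 63
f 60 62 69
f 64 60 68
f 66 64 65
f 67 66 59

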